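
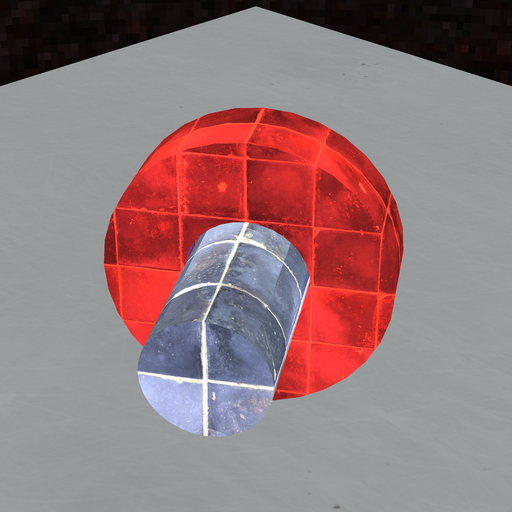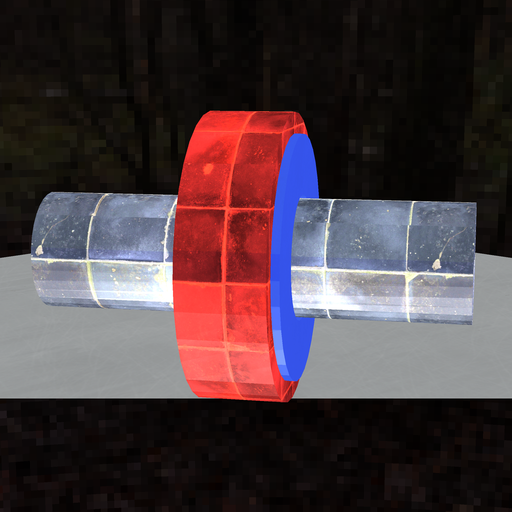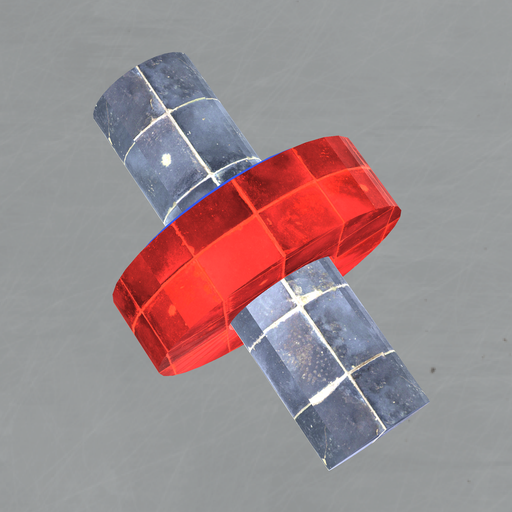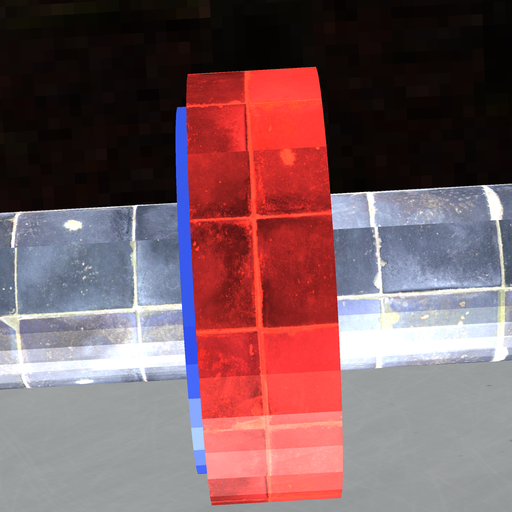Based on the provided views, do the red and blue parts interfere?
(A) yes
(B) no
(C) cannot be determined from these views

(A) yes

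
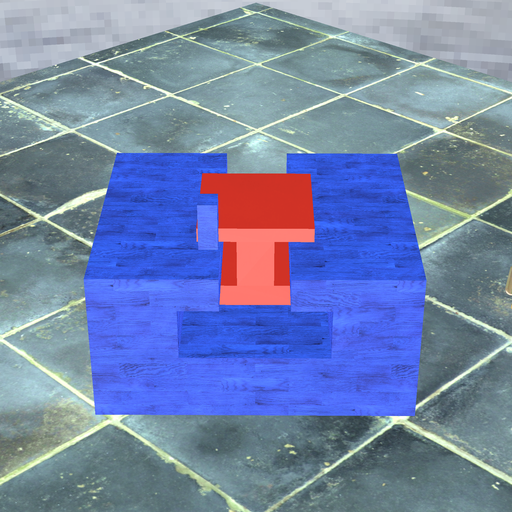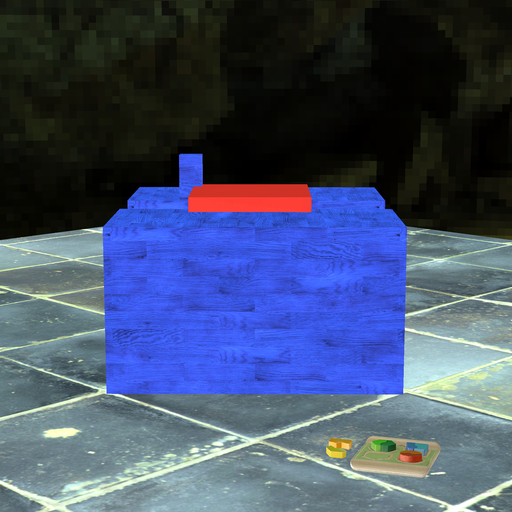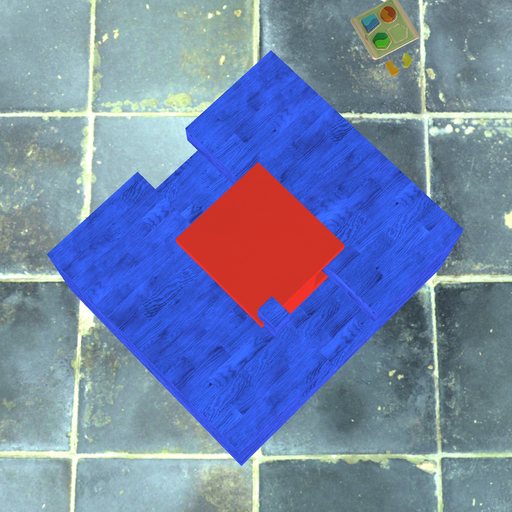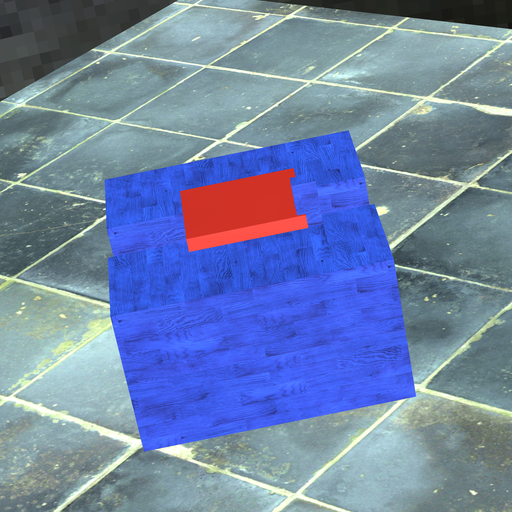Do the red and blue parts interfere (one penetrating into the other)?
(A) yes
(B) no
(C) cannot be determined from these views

(A) yes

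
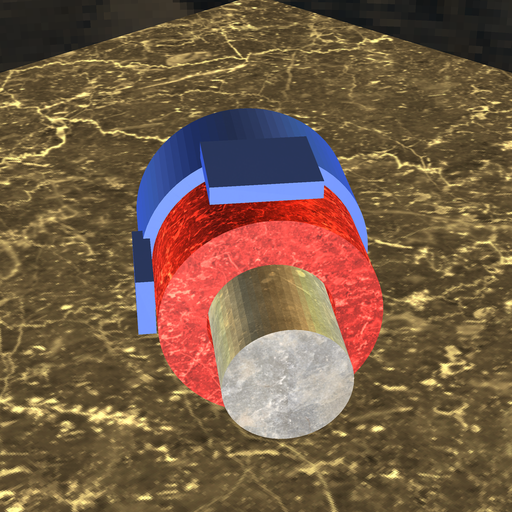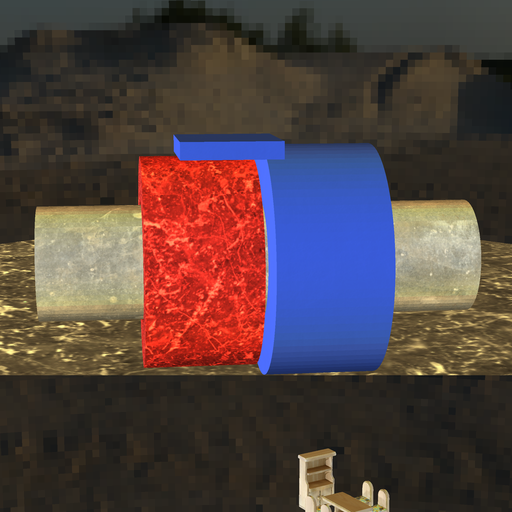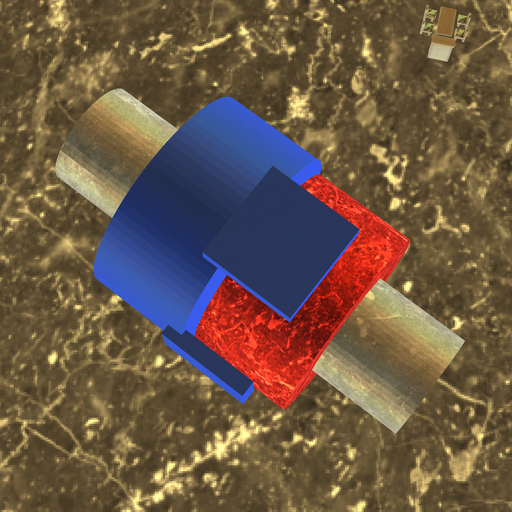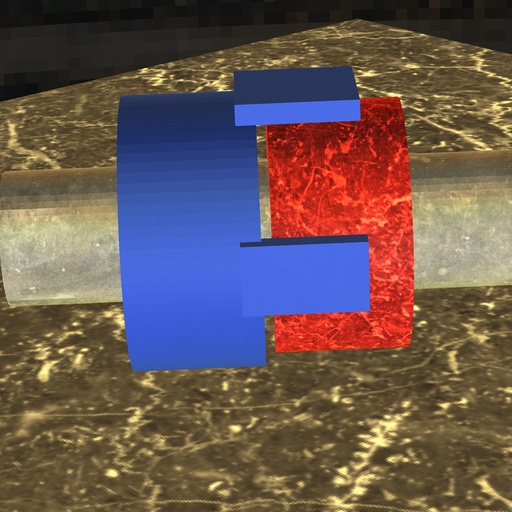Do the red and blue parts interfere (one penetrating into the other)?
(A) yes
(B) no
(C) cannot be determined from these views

(B) no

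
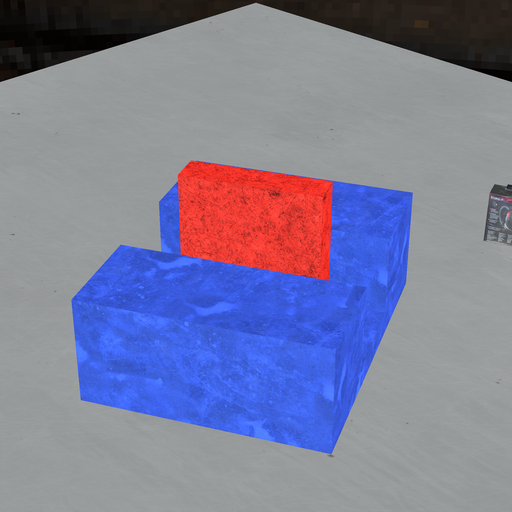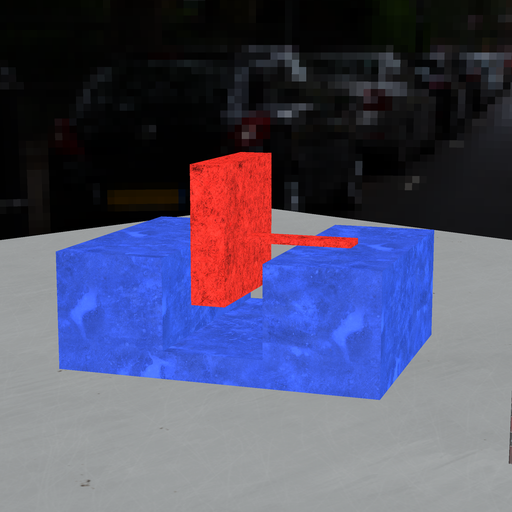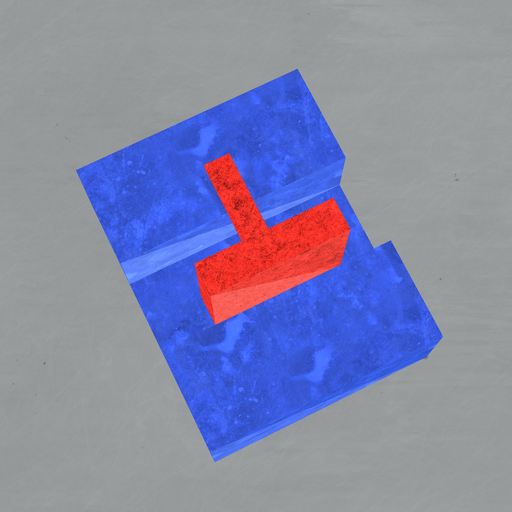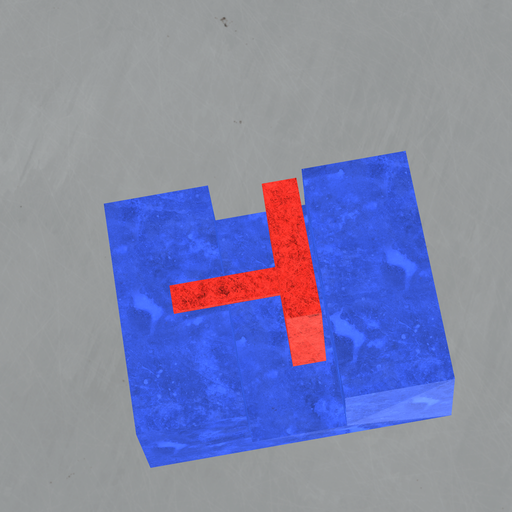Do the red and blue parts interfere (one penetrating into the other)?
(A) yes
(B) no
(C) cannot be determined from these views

(B) no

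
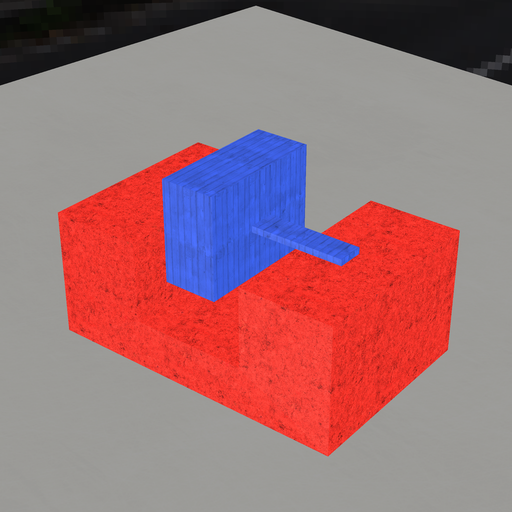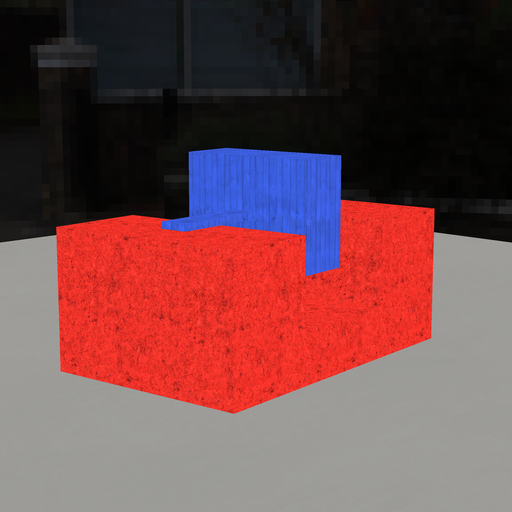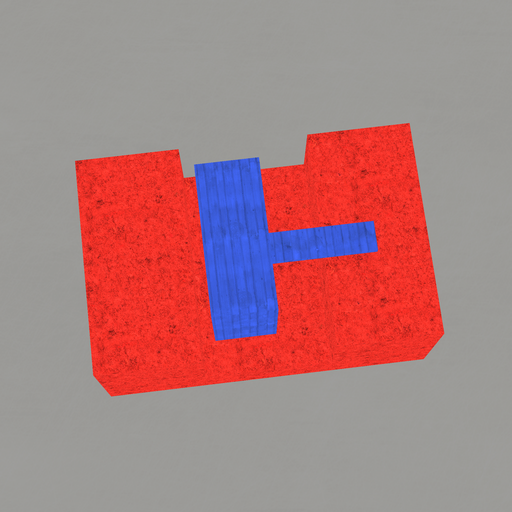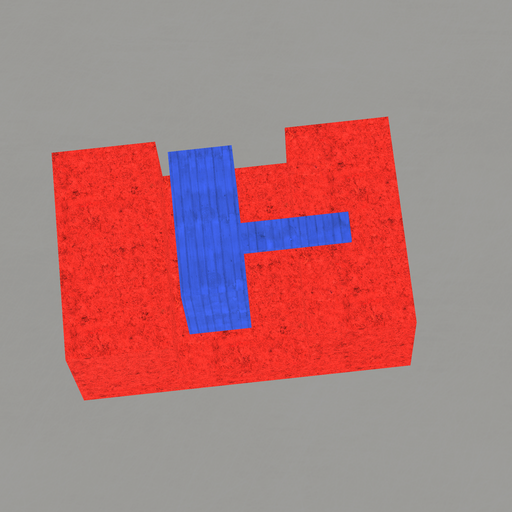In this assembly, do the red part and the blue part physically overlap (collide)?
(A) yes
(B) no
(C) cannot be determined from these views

(B) no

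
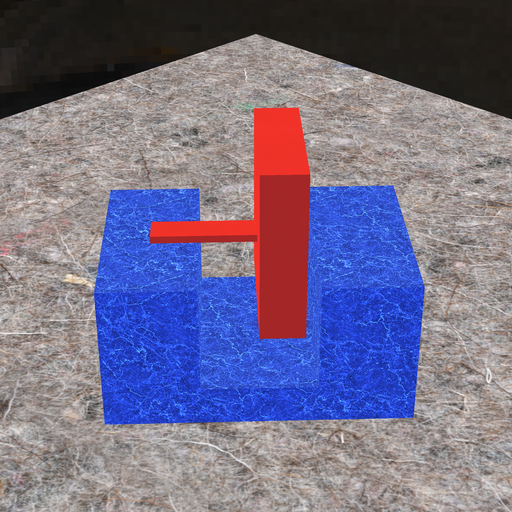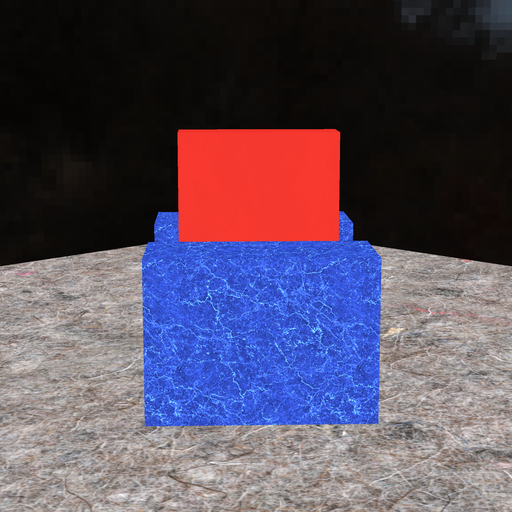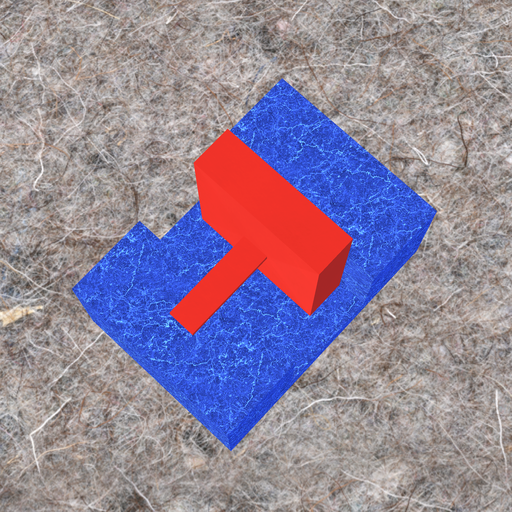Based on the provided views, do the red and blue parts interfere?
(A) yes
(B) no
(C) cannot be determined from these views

(B) no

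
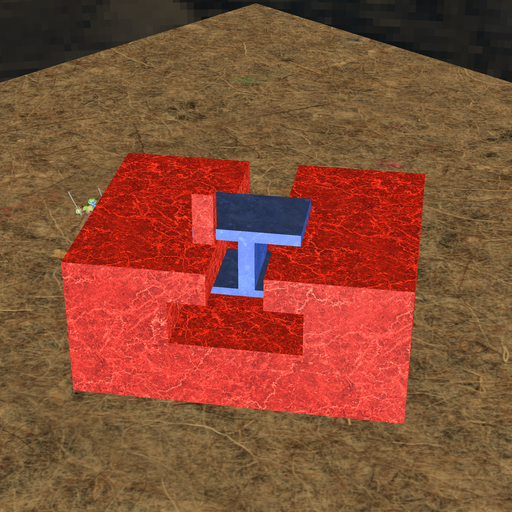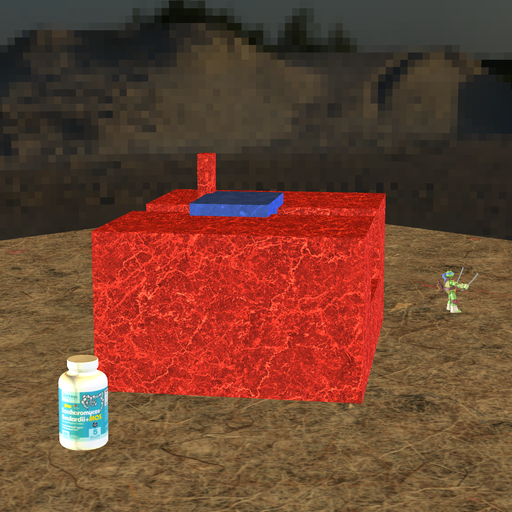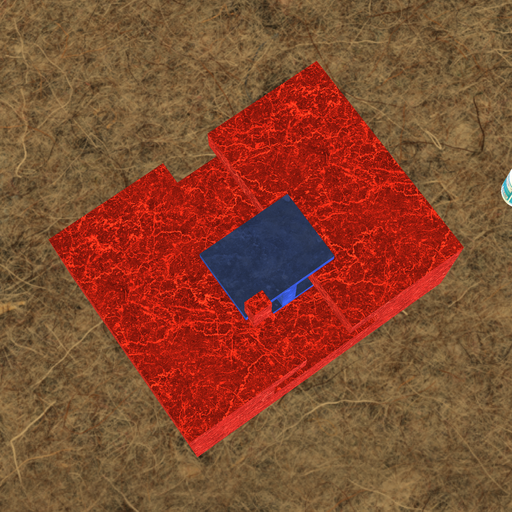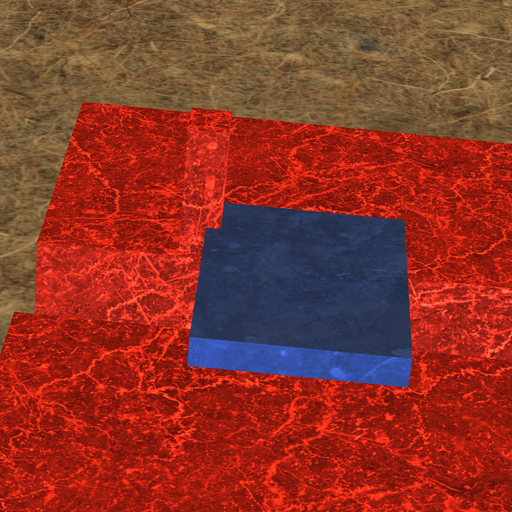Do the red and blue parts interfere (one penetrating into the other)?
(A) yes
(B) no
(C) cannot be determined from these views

(A) yes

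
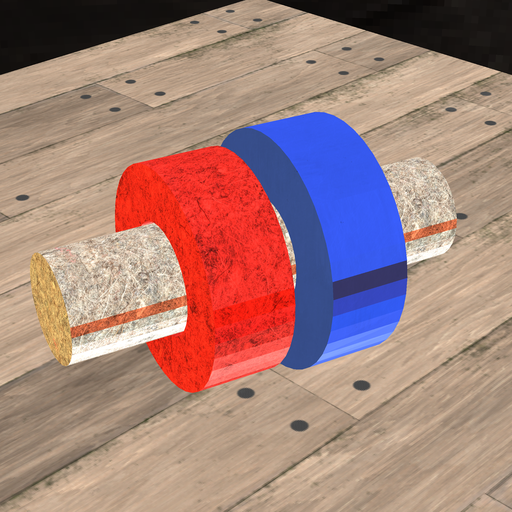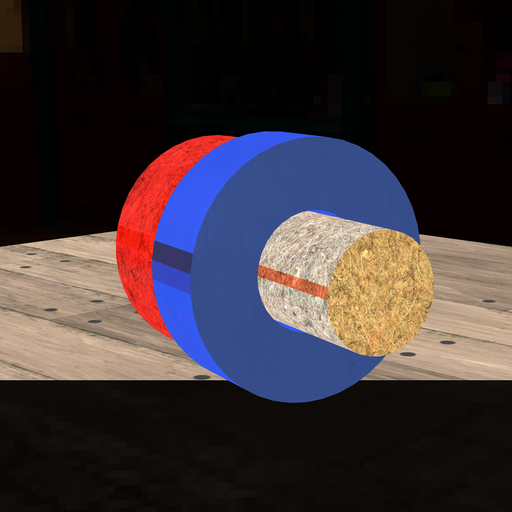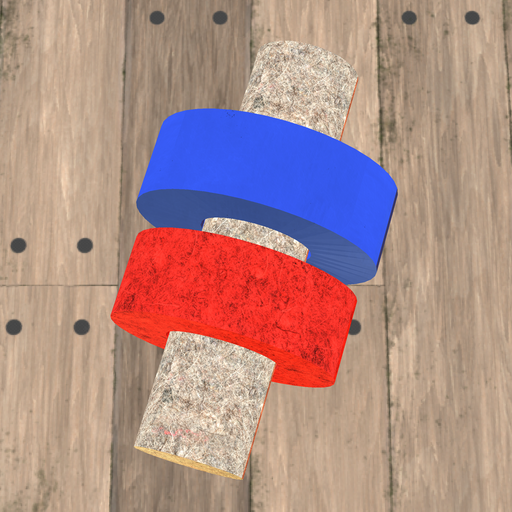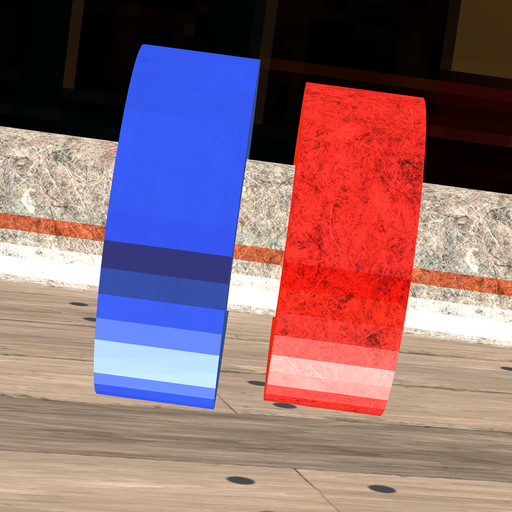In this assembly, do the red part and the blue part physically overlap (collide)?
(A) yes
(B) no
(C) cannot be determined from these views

(B) no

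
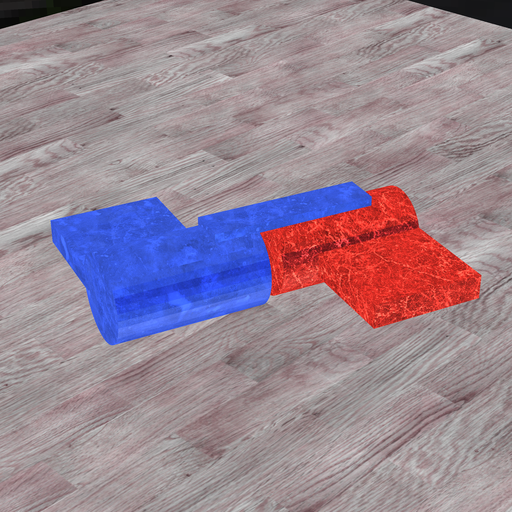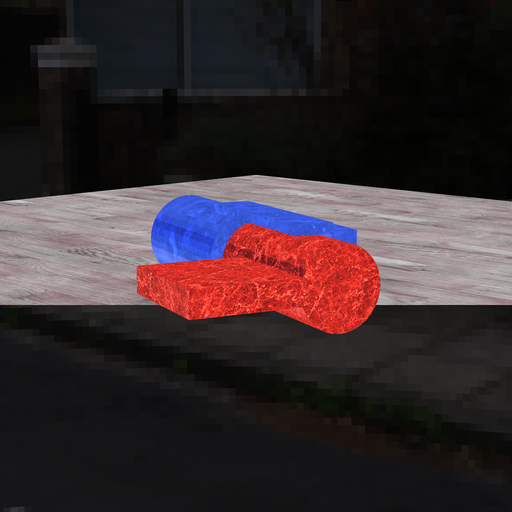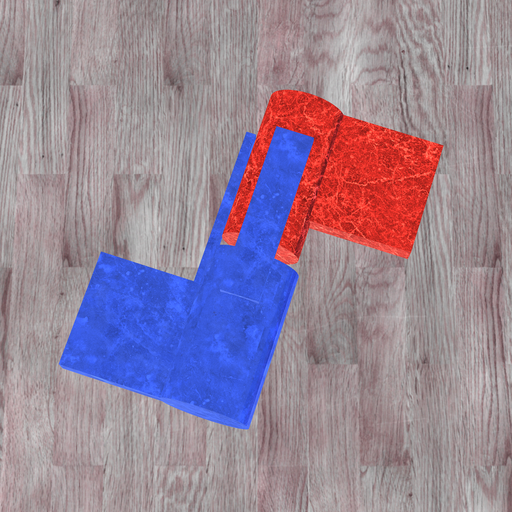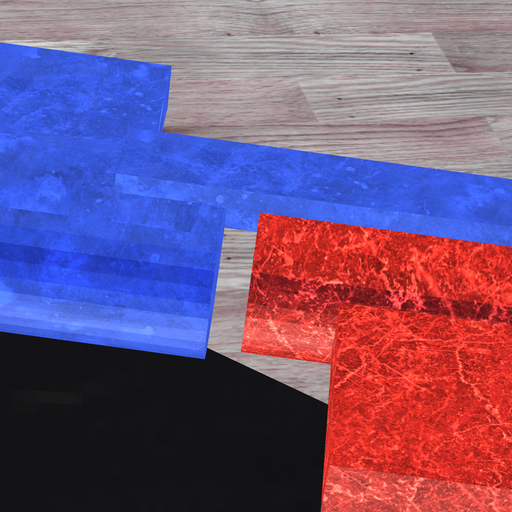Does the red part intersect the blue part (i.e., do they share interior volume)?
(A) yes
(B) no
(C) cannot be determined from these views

(B) no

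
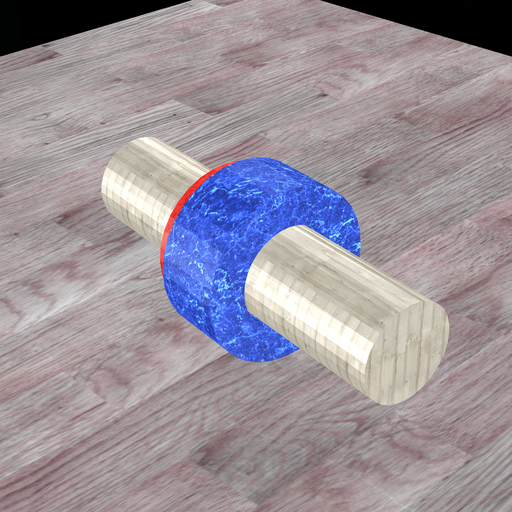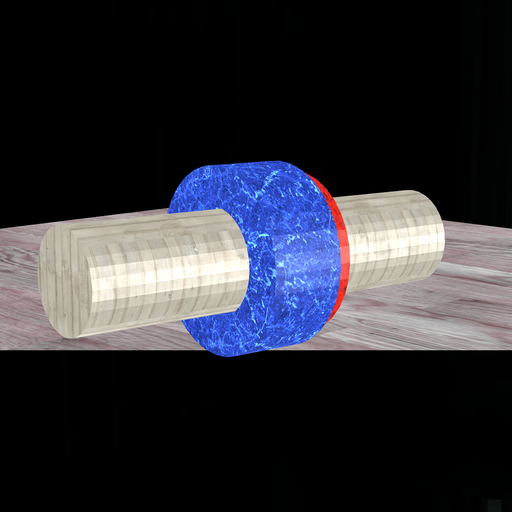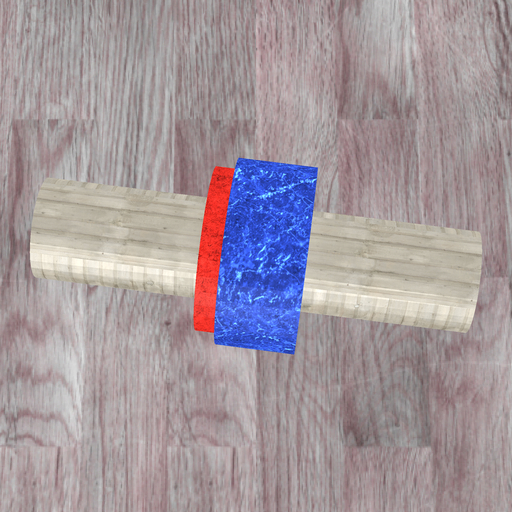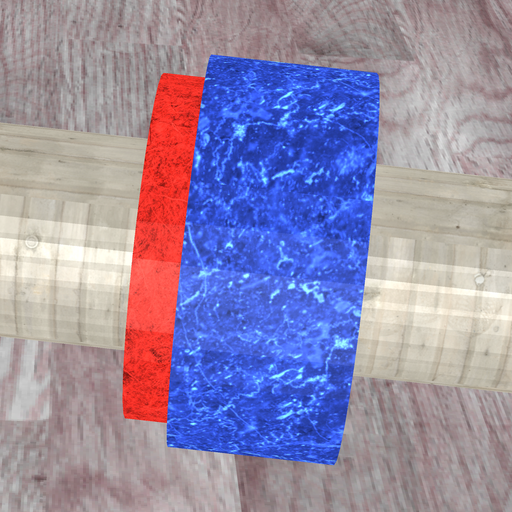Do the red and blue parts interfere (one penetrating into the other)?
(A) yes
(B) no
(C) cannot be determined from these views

(A) yes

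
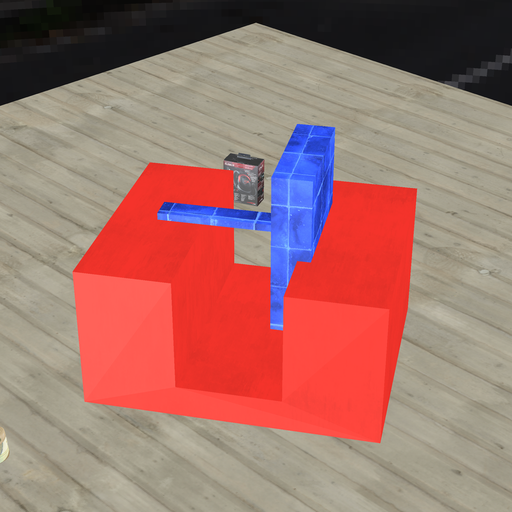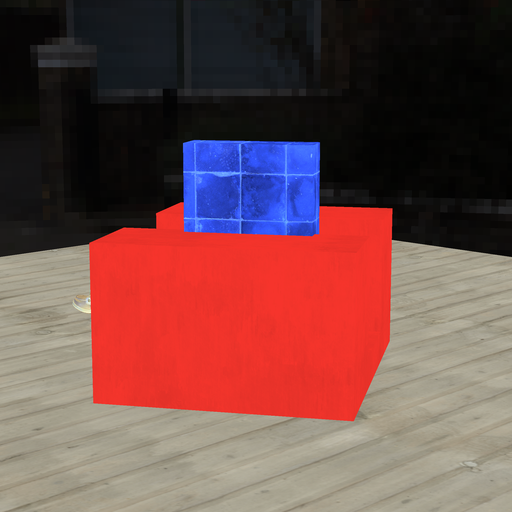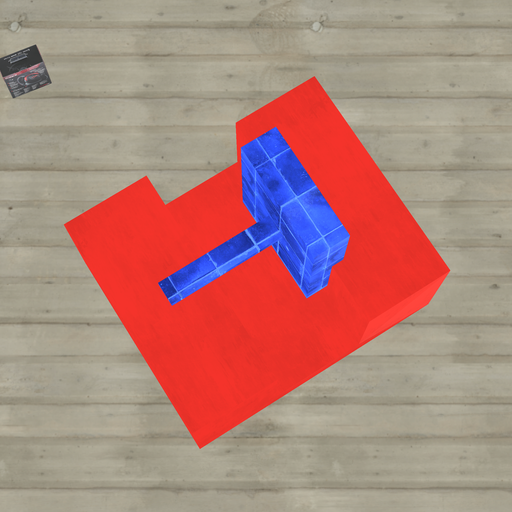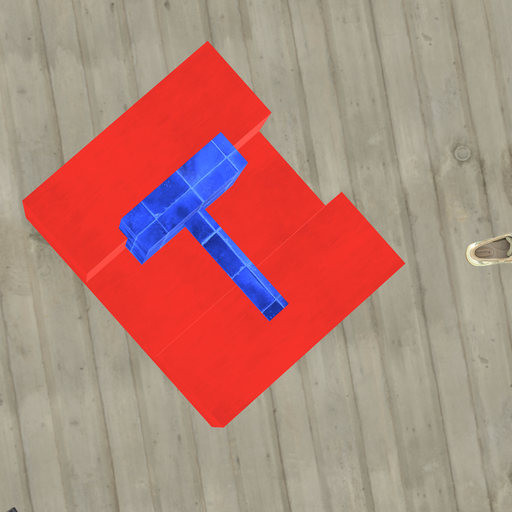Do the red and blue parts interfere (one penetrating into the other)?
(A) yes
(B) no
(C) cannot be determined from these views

(A) yes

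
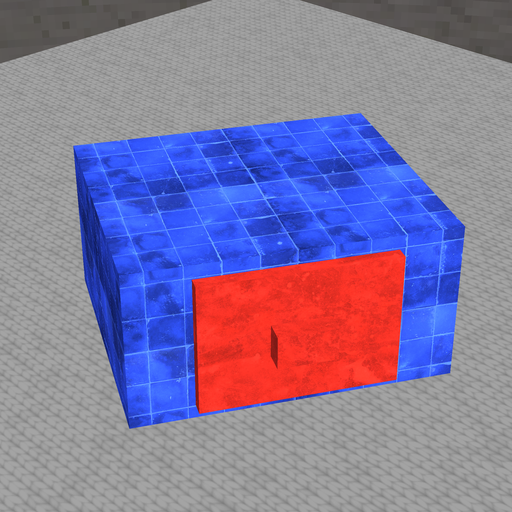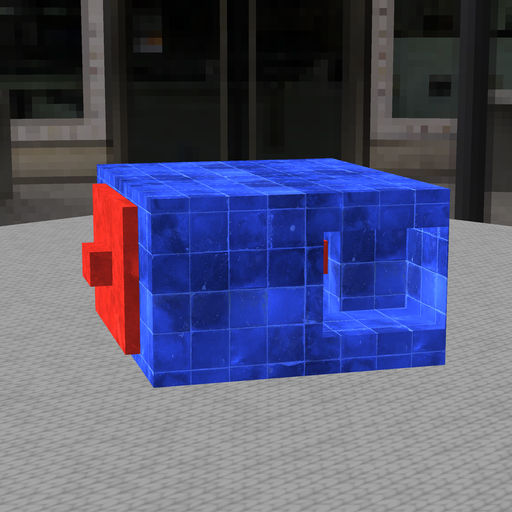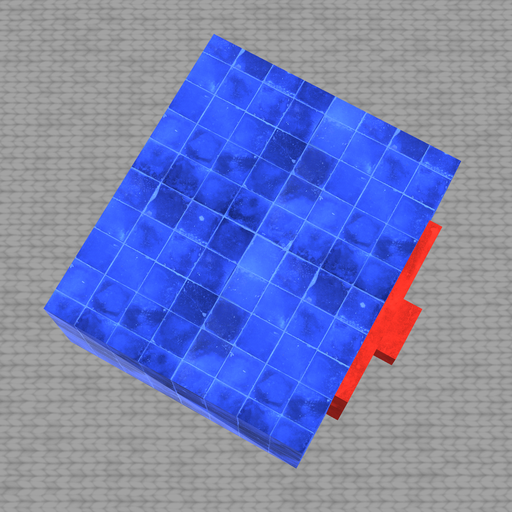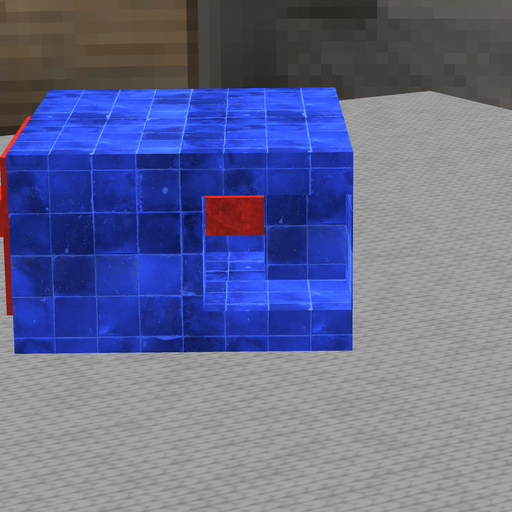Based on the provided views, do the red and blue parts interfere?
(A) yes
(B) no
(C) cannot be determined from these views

(A) yes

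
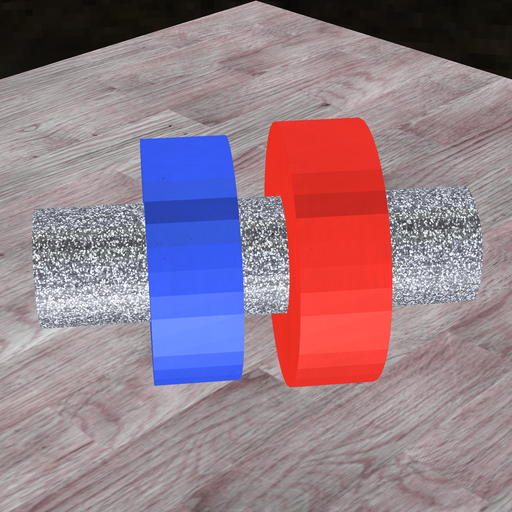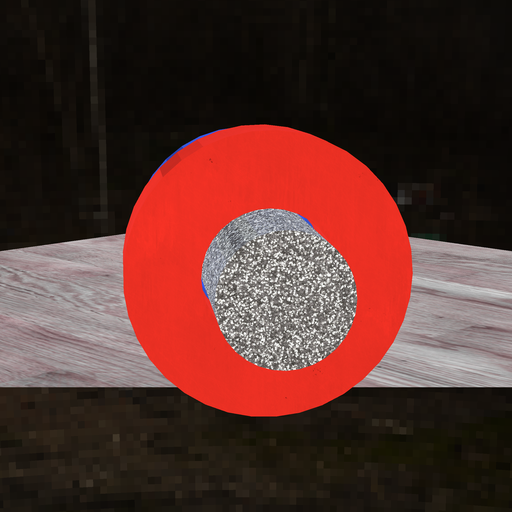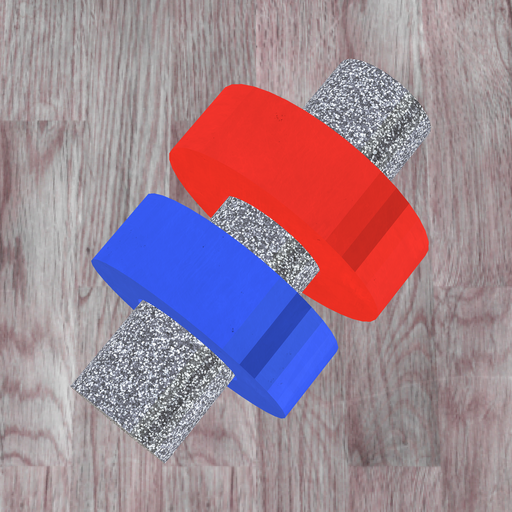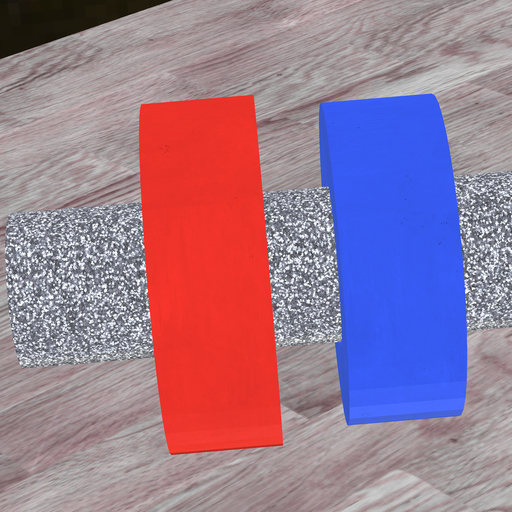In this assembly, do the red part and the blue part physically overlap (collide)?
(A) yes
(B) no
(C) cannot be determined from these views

(B) no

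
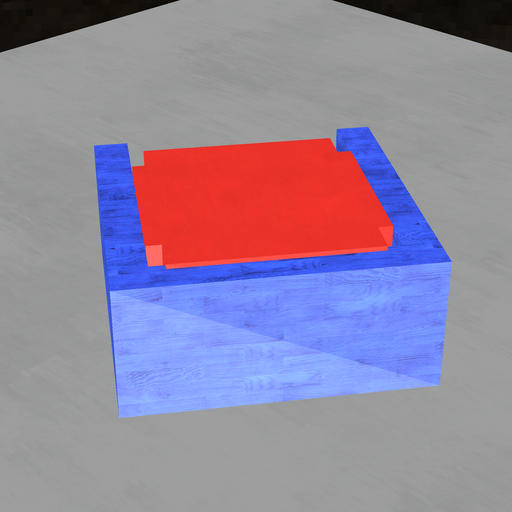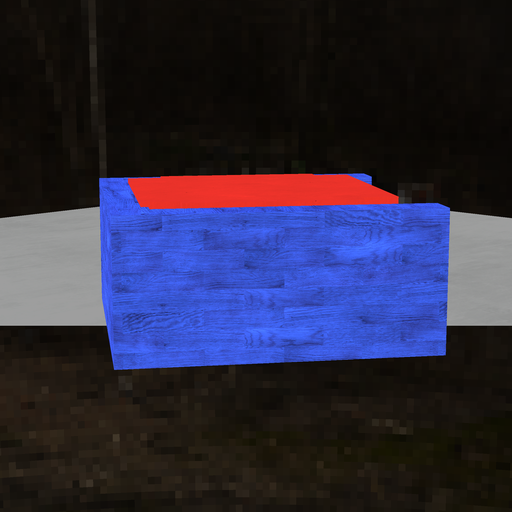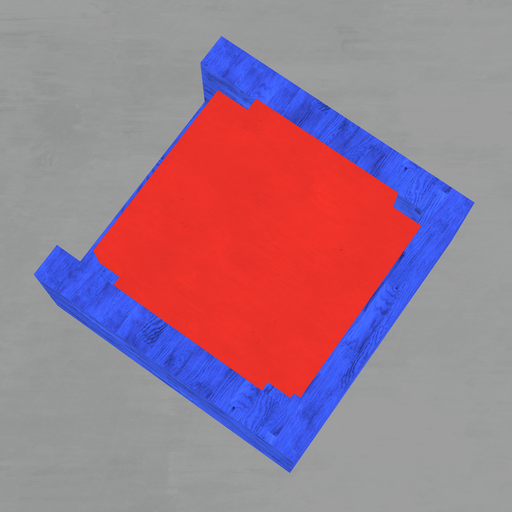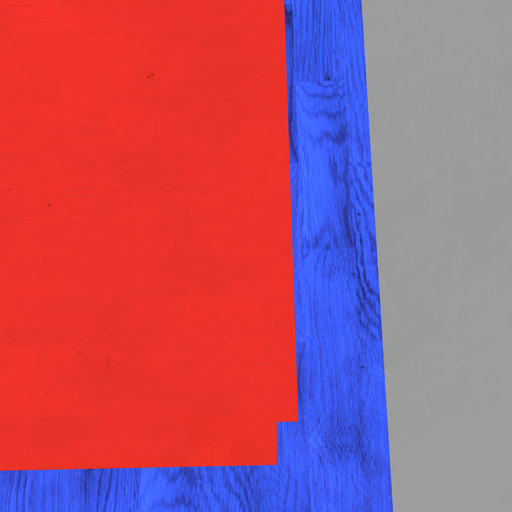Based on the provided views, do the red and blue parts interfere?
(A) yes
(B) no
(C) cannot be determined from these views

(A) yes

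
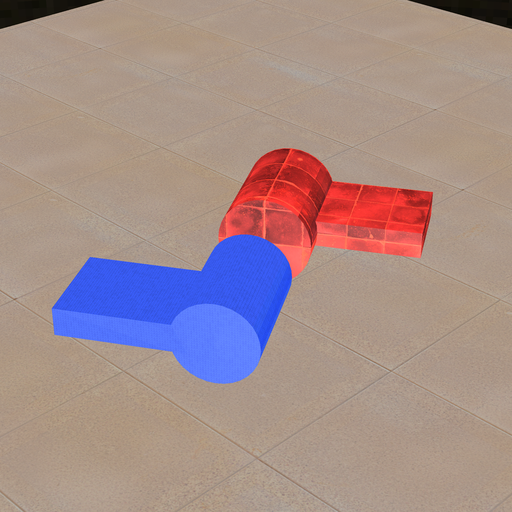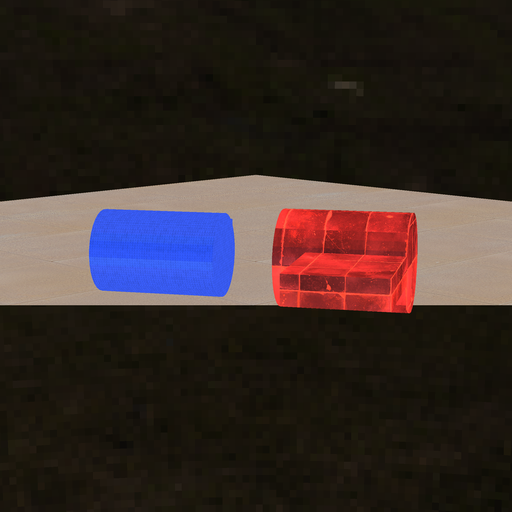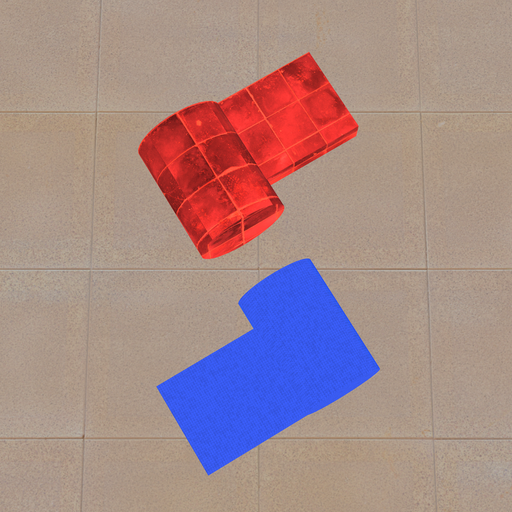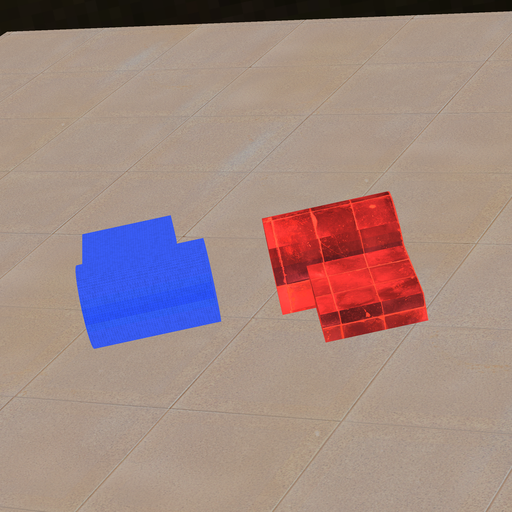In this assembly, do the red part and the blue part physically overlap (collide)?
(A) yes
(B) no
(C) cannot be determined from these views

(B) no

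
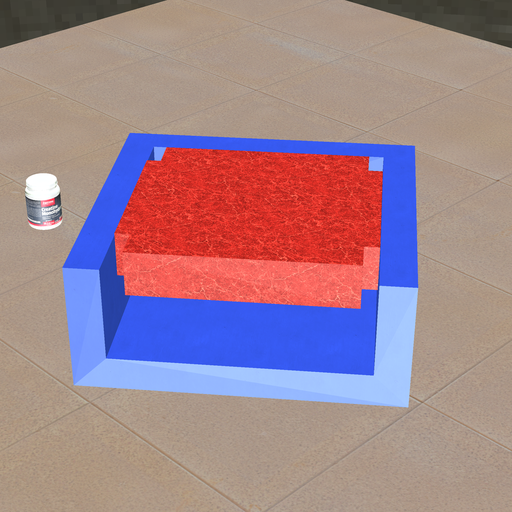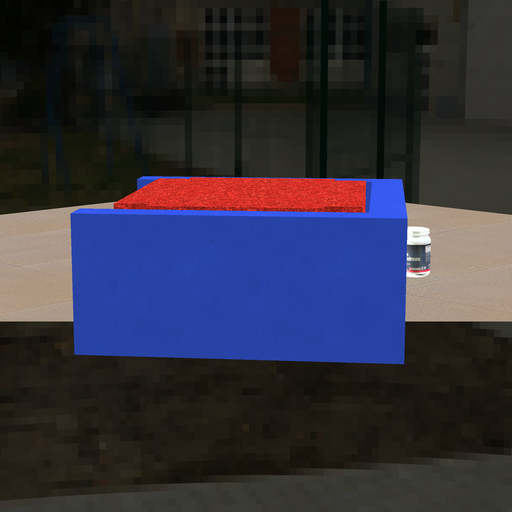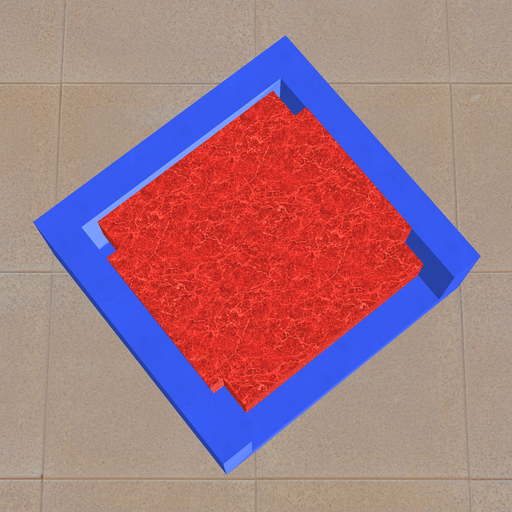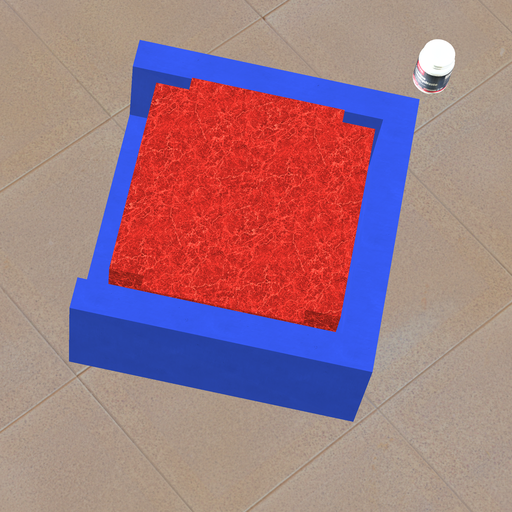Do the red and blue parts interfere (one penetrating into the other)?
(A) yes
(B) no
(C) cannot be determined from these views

(B) no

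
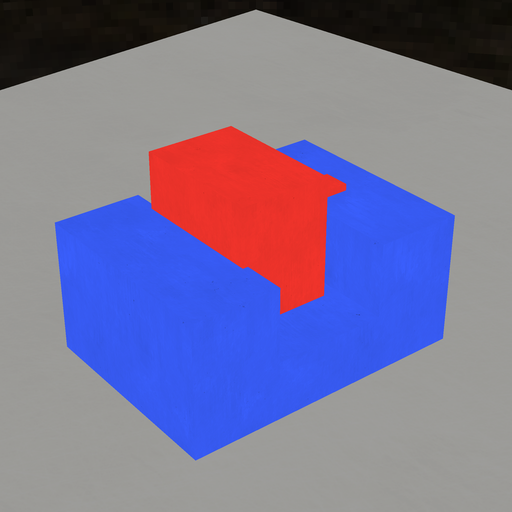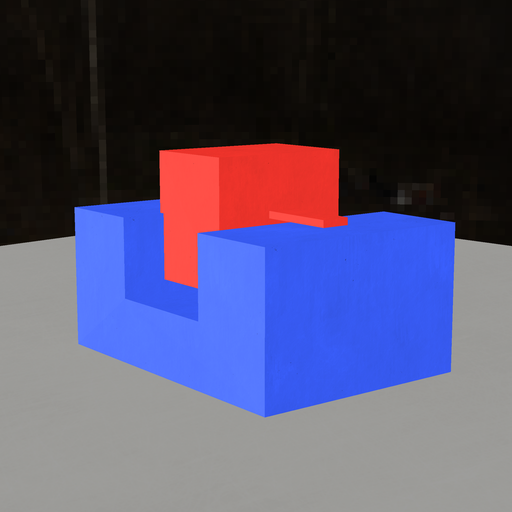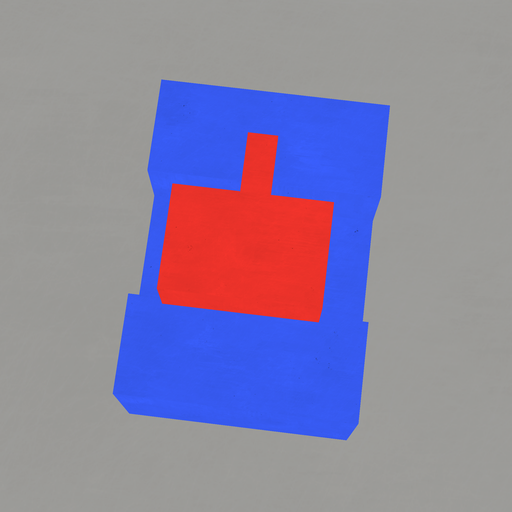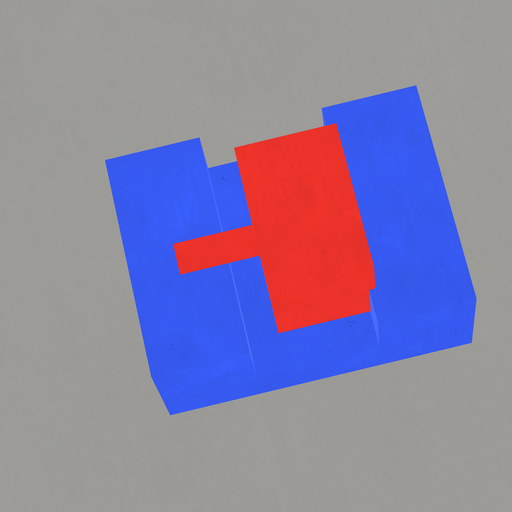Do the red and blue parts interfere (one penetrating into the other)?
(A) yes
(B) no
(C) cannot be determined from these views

(A) yes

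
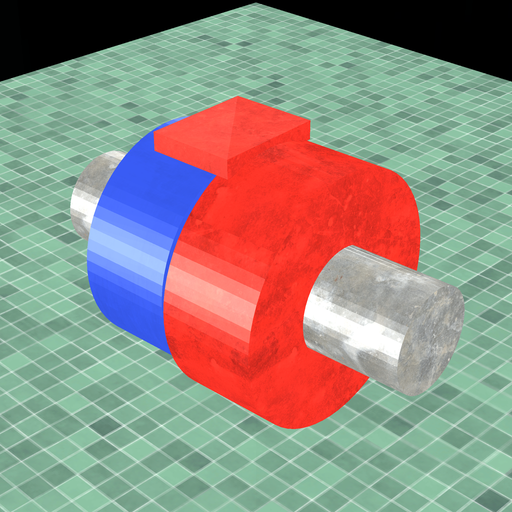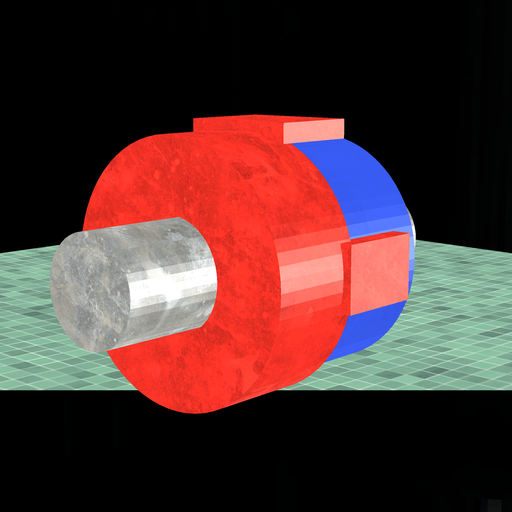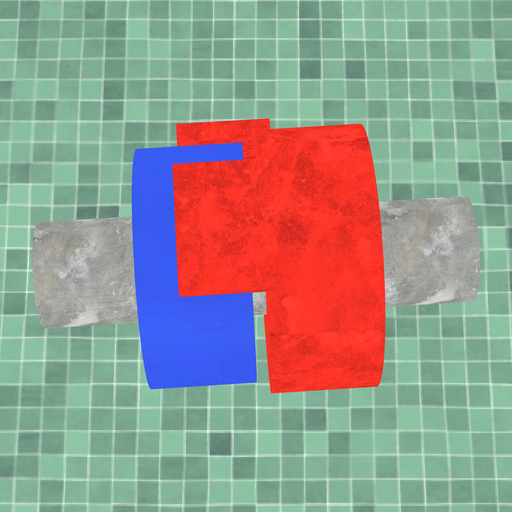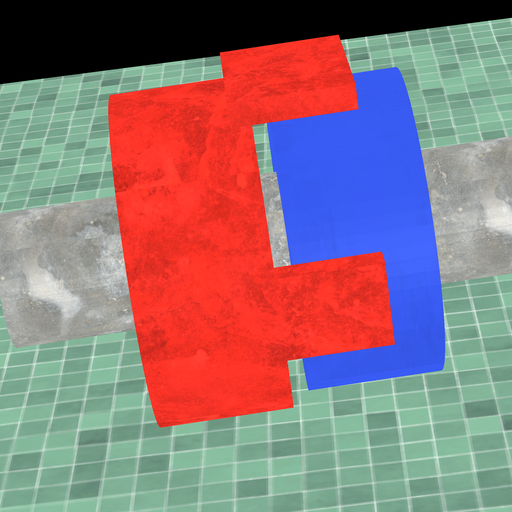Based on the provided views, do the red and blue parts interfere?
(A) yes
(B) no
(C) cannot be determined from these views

(B) no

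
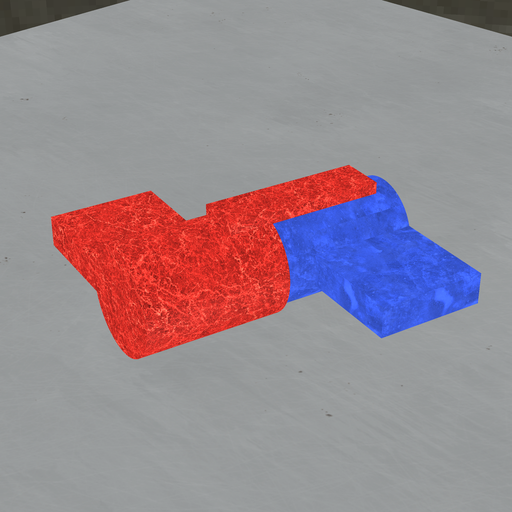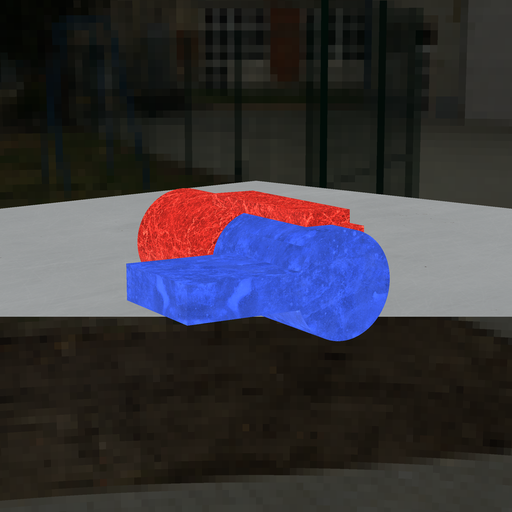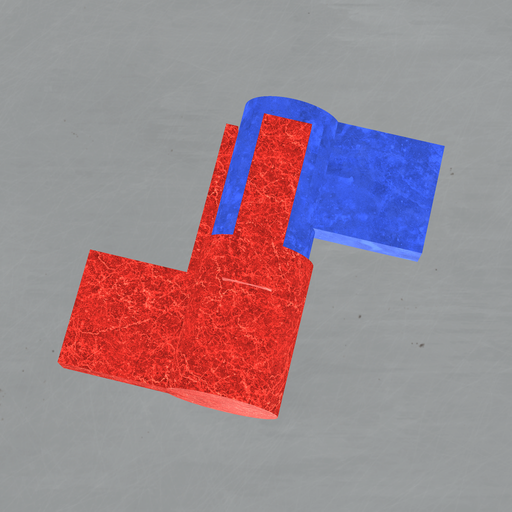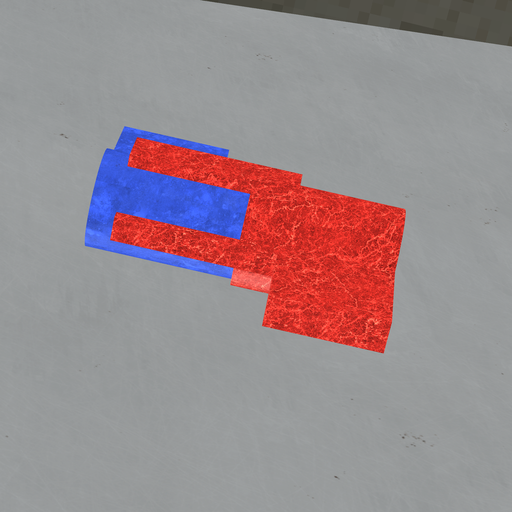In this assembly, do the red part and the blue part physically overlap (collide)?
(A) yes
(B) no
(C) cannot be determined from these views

(A) yes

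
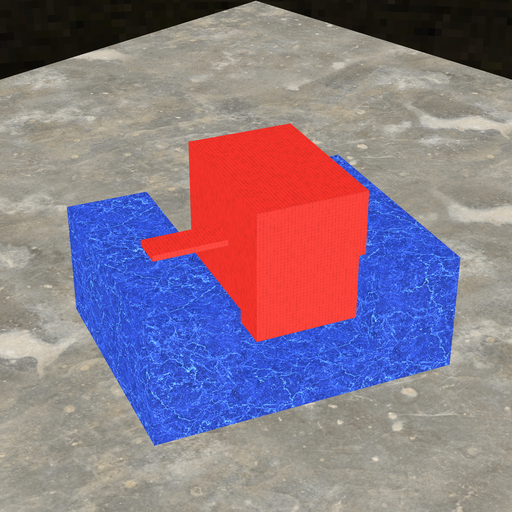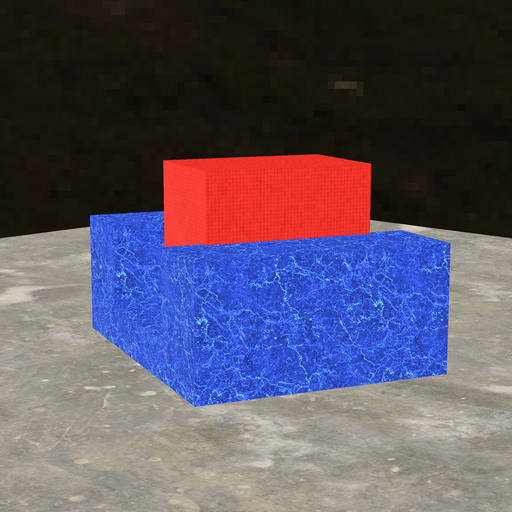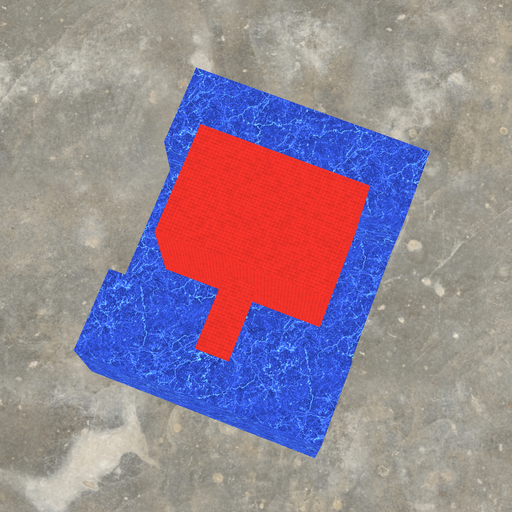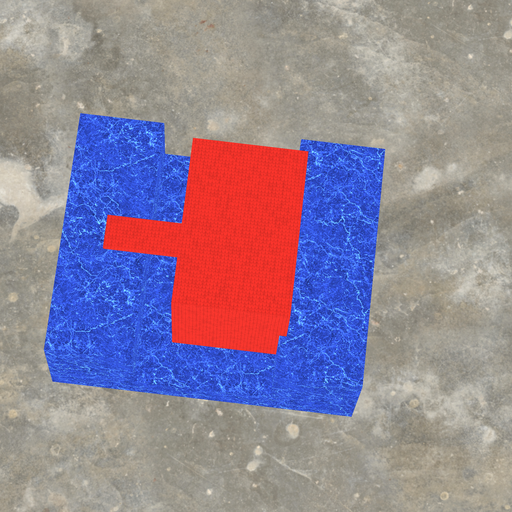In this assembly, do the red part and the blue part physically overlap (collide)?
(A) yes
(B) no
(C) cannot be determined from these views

(A) yes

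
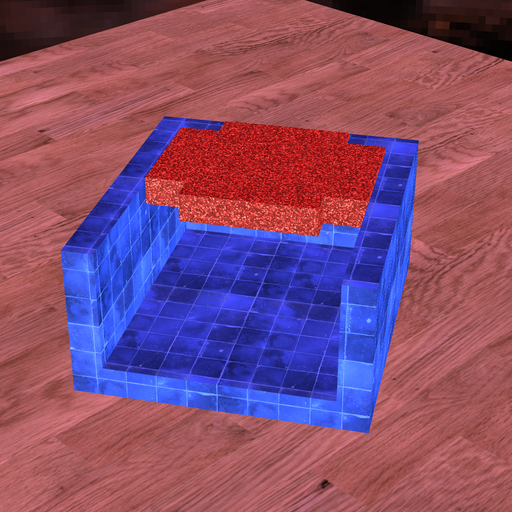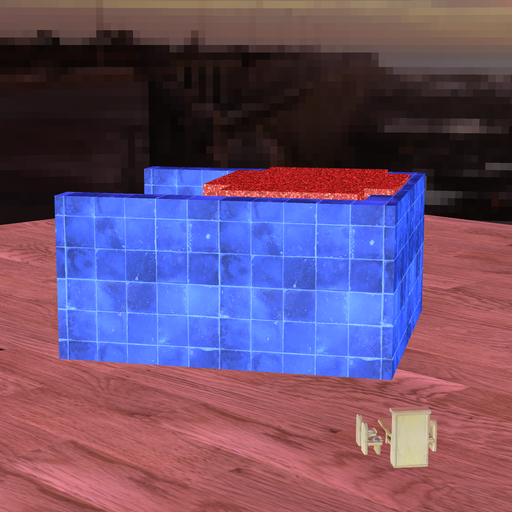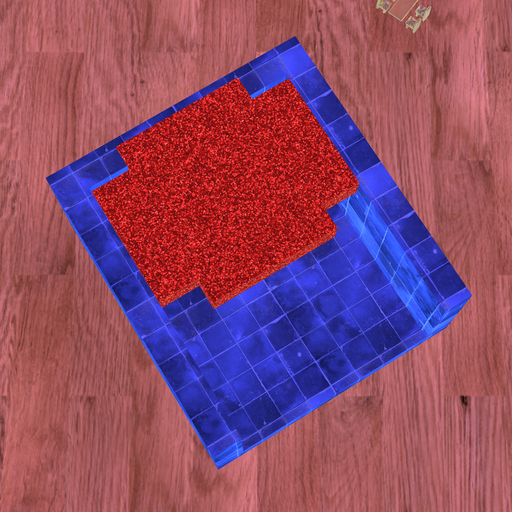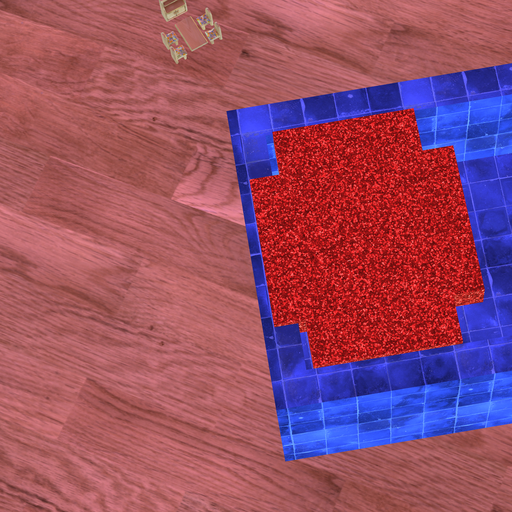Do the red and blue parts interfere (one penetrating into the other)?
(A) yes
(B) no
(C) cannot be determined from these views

(A) yes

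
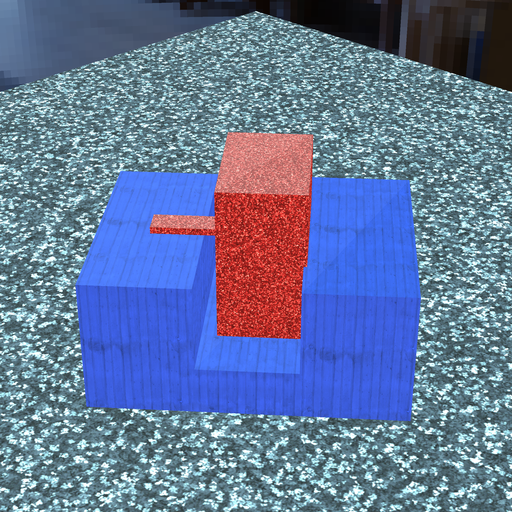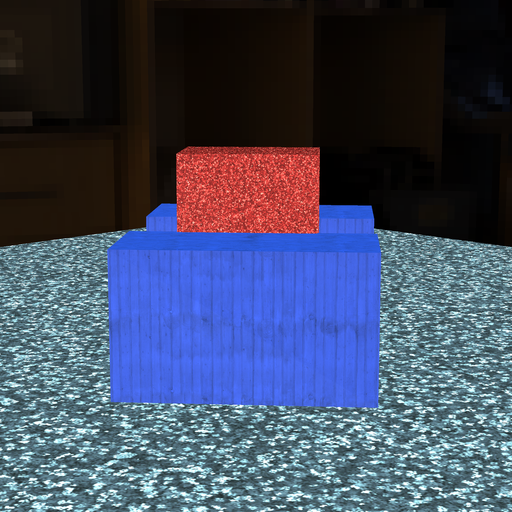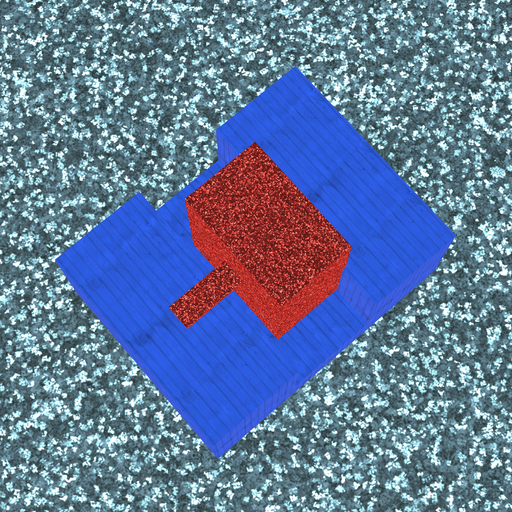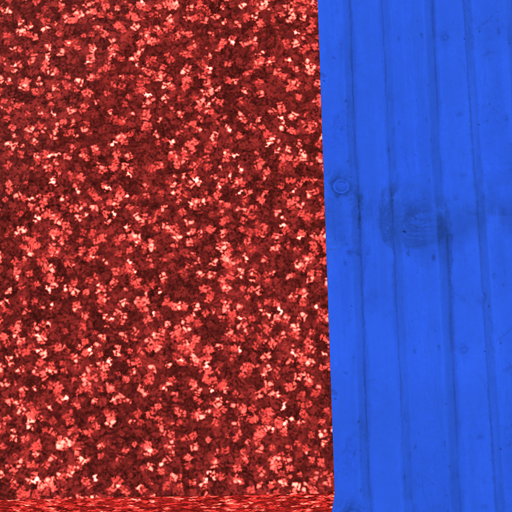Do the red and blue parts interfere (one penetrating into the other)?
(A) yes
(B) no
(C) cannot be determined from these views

(A) yes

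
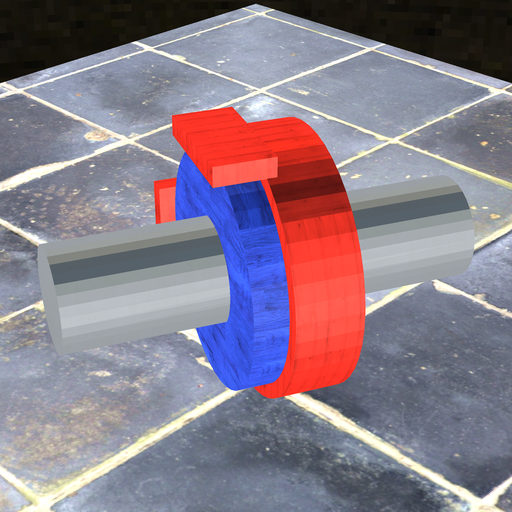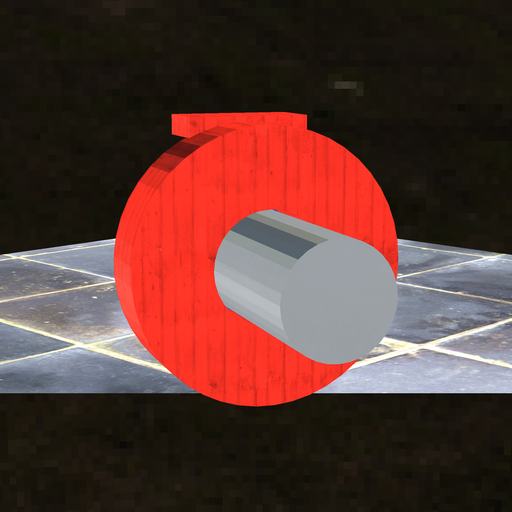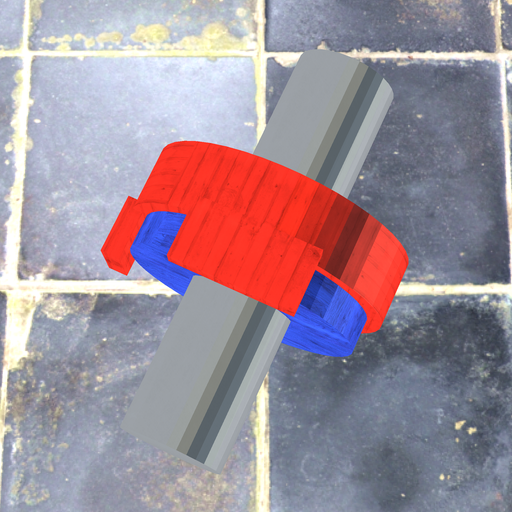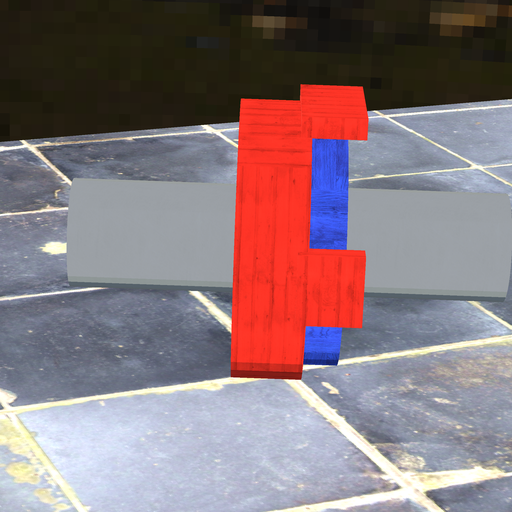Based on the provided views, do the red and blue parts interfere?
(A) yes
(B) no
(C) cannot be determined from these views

(A) yes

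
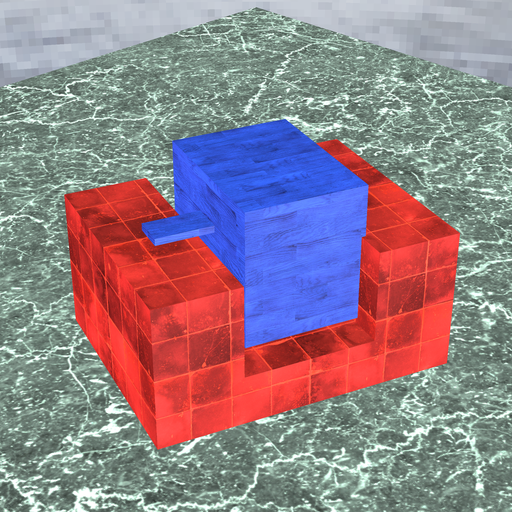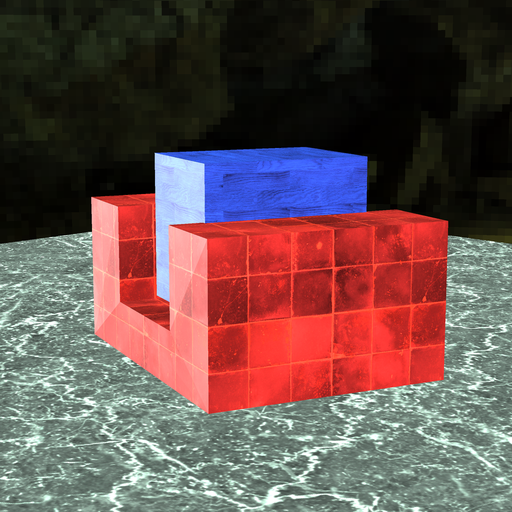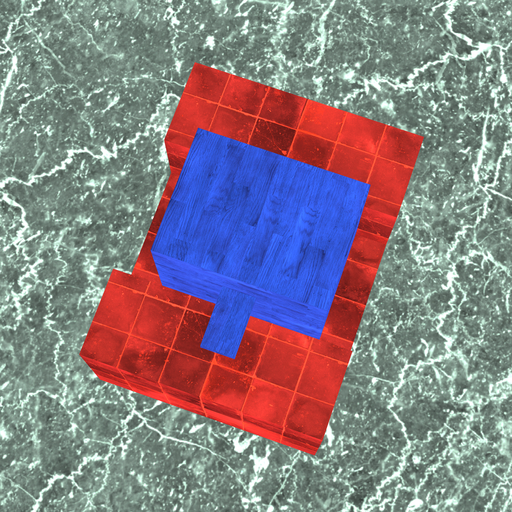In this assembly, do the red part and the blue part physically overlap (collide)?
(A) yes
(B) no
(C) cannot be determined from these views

(C) cannot be determined from these views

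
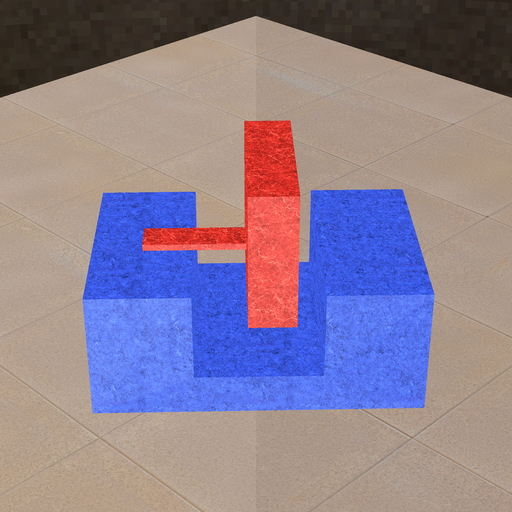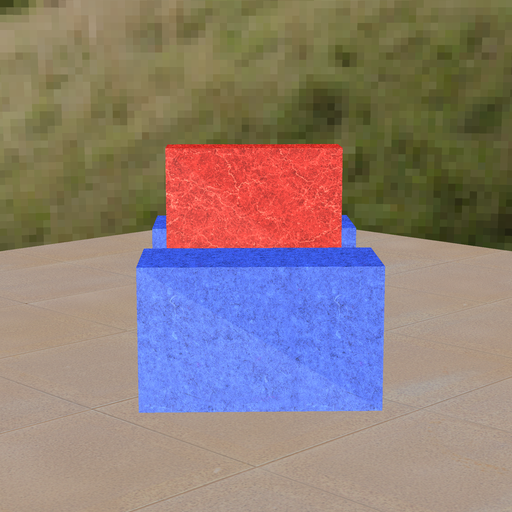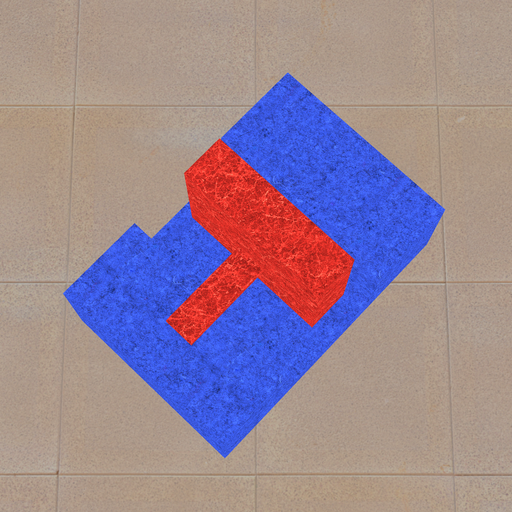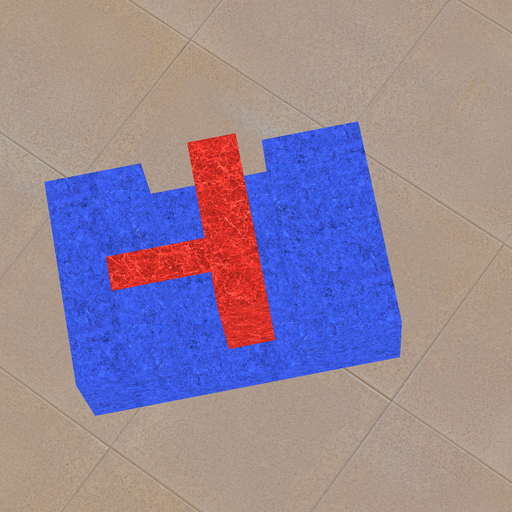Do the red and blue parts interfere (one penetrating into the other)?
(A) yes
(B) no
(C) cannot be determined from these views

(B) no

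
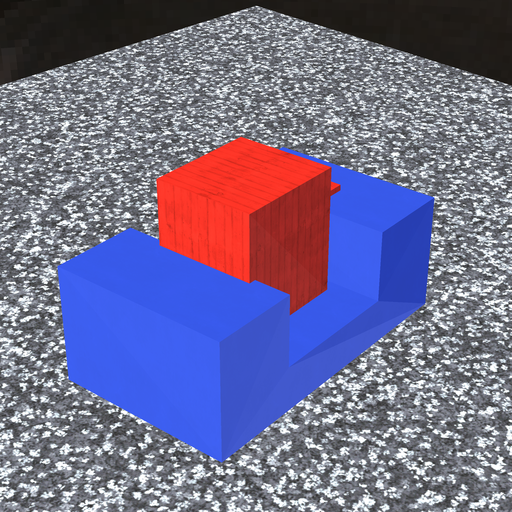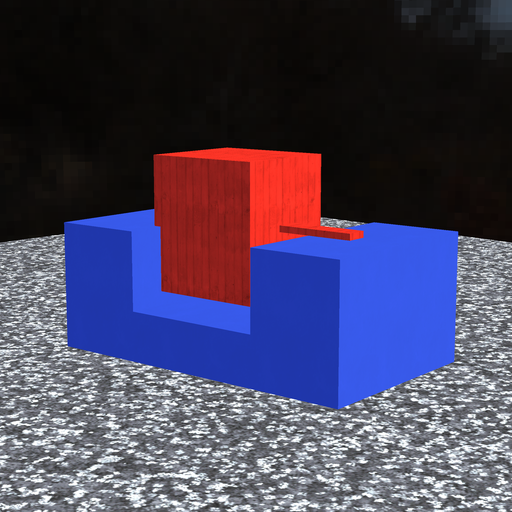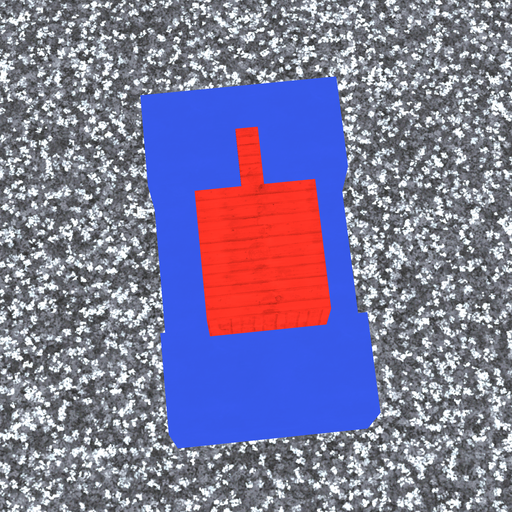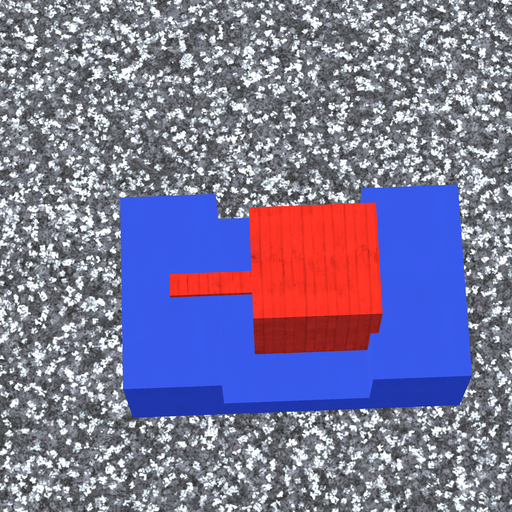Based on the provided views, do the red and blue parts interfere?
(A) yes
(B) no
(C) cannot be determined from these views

(A) yes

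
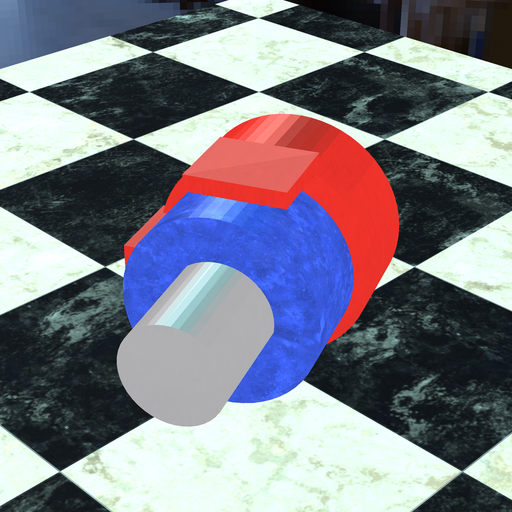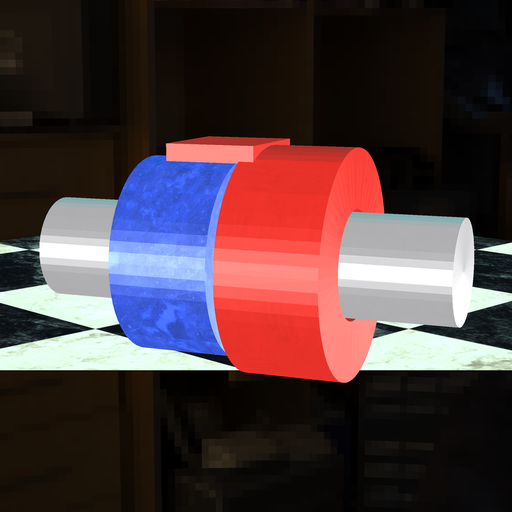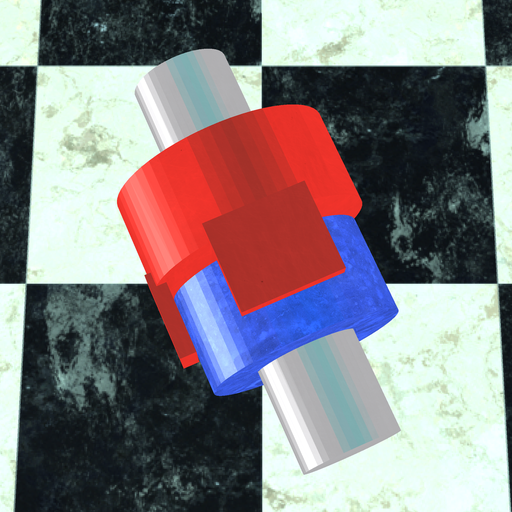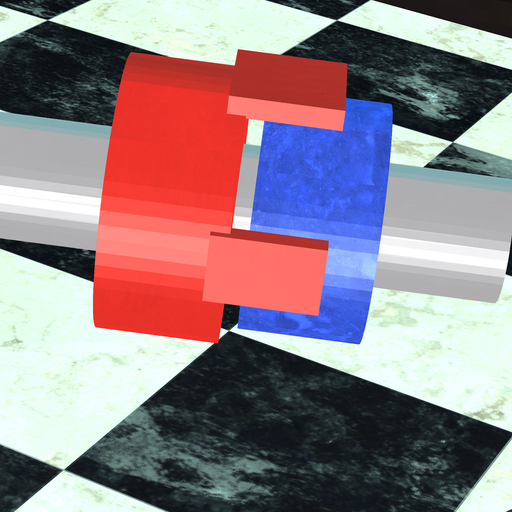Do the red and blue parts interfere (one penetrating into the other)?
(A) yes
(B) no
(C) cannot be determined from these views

(B) no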